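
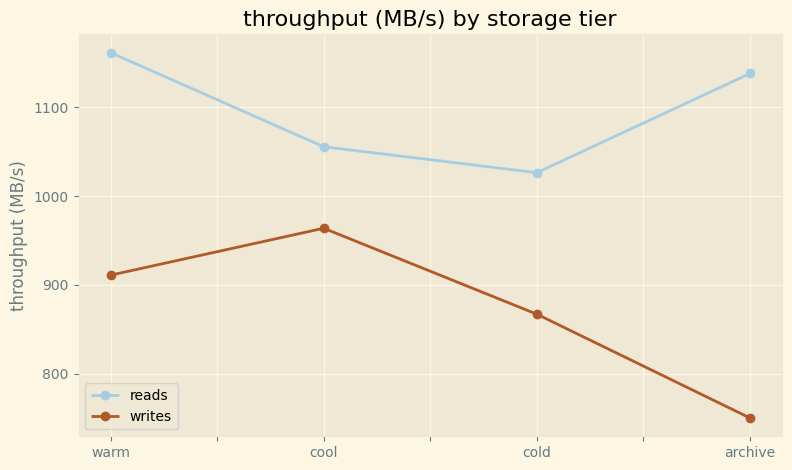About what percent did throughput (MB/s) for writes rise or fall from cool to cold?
≈ -10.5%

cool ≈ 950, cold ≈ 850; (850 − 950) / 950 ≈ -10.5%.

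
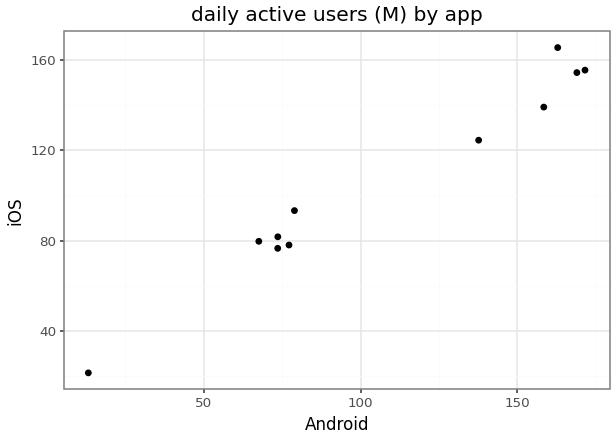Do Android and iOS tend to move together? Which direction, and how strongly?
positive, strong

Points are positively correlated; strong (|r| ≈ 1.0).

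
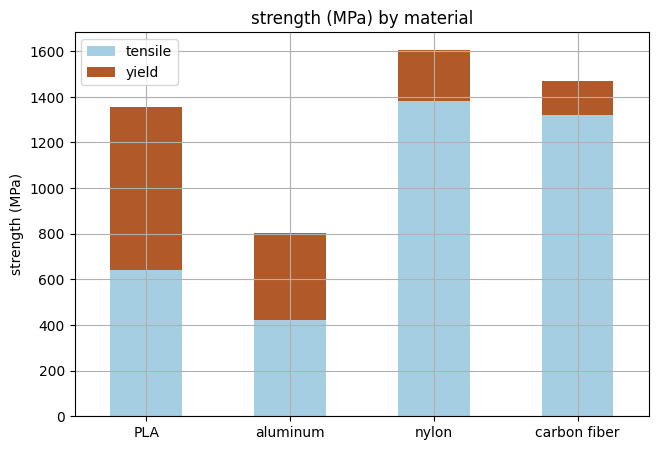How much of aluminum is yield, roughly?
yield top ≈ 800, bottom ≈ 400; segment ≈ 400.

≈ 400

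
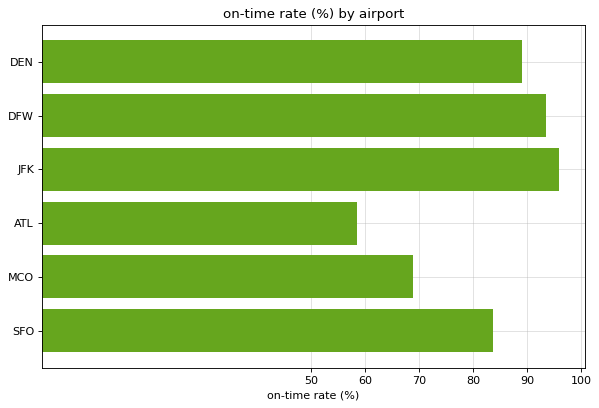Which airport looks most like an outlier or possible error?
ATL ≈ 60; the rest sit between ≈ 70 and ≈ 100.

ATL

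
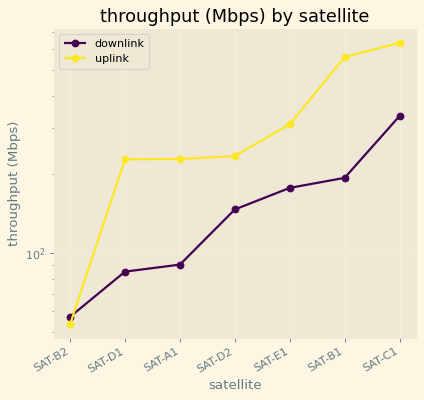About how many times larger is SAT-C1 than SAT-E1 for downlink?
SAT-C1 ≈ 350, SAT-E1 ≈ 200; 350/200 ≈ 1.75.

≈ 1.75×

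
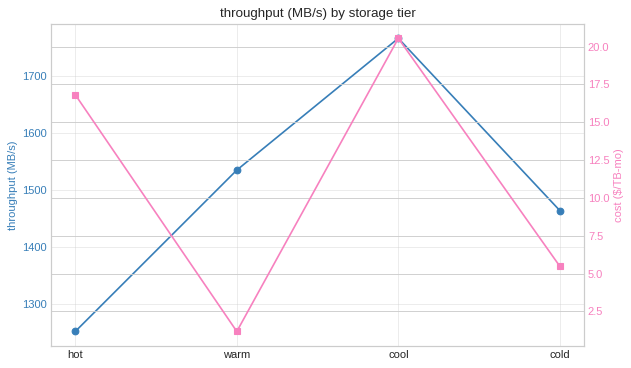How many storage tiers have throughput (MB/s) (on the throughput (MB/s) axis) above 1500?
2

Above 1500: warm, cool.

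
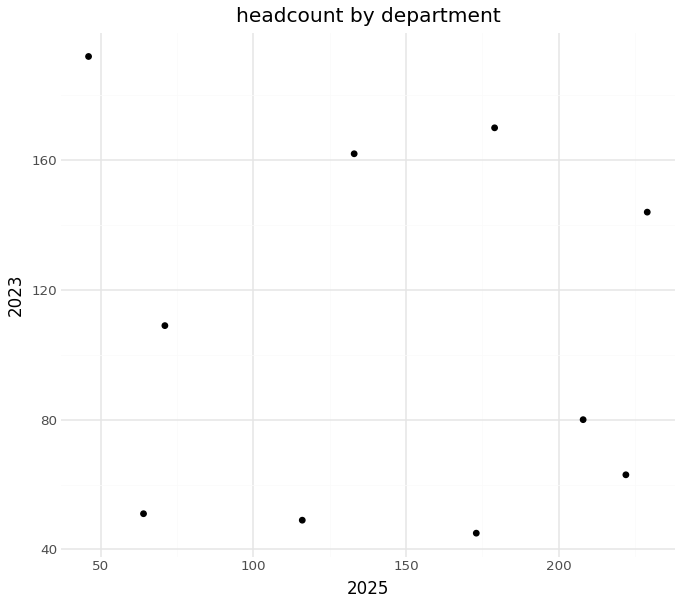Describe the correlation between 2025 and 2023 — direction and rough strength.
Points are roughly uncorrelated; weak (|r| ≈ 0.1).

no clear correlation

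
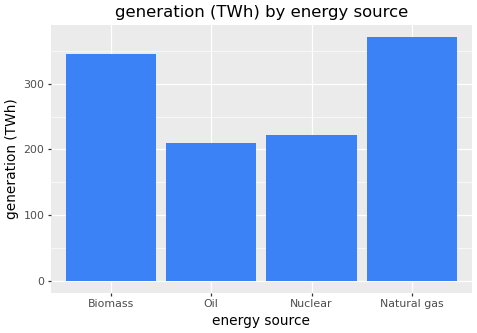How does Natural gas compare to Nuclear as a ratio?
Natural gas ≈ 350, Nuclear ≈ 200; 350/200 ≈ 1.75.

≈ 1.75×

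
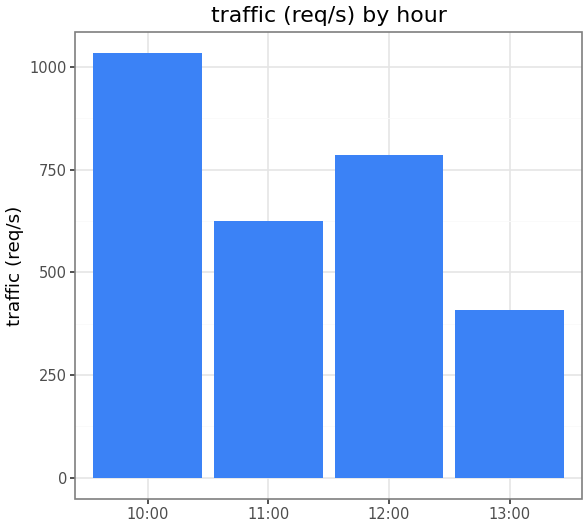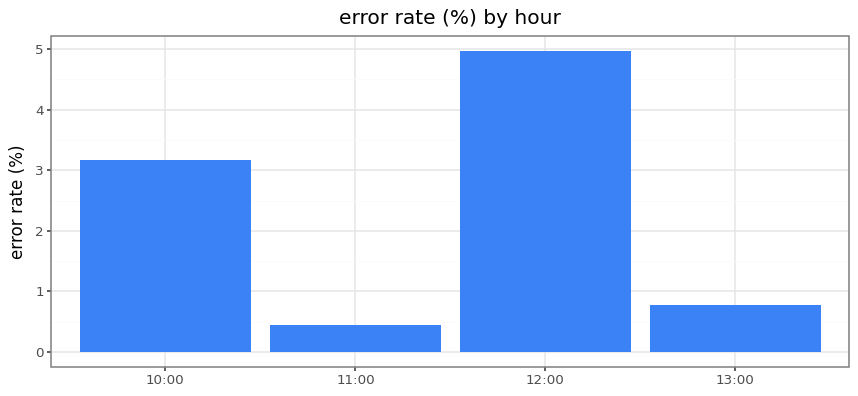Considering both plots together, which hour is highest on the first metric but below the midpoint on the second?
Chart 2 median error rate (%) ≈ 2; below-median hours: 11:00, 13:00. Among those, 11:00 has the highest traffic (req/s) (≈ 600).

11:00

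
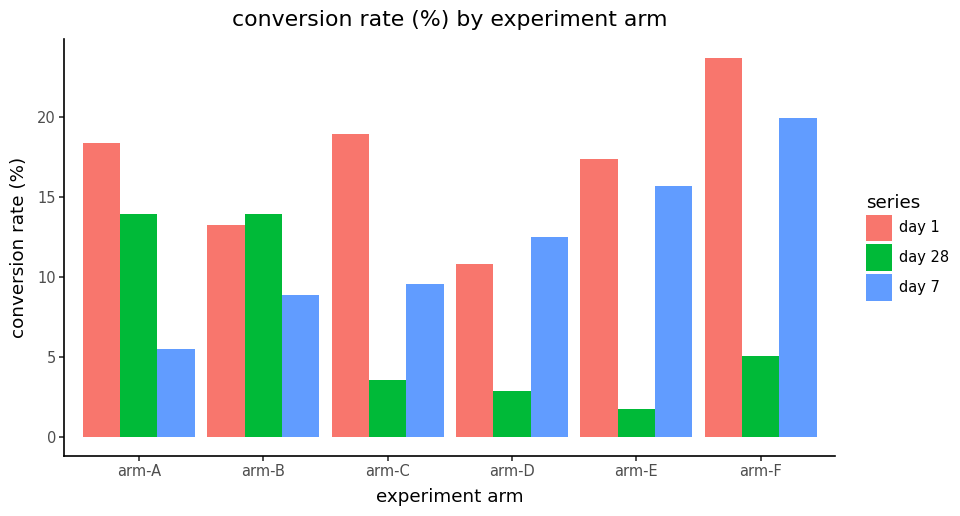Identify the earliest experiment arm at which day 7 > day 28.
arm-C

arm-B: day 7 ≈ 8 vs day 28 ≈ 14 (not yet); arm-C: day 7 ≈ 10 vs day 28 ≈ 4 (first crossover).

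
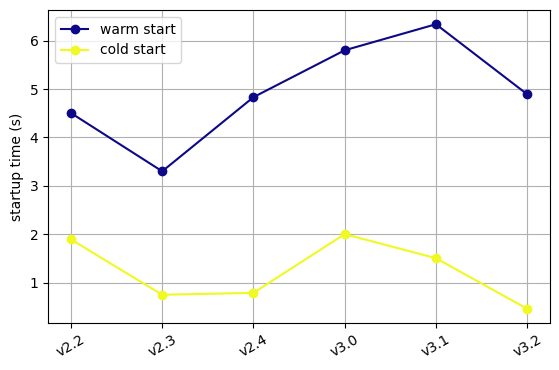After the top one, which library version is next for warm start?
v3.0

Top 3 for warm start: v3.1 ≈ 6.5, v3.0 ≈ 6.0, v3.2 ≈ 5.0.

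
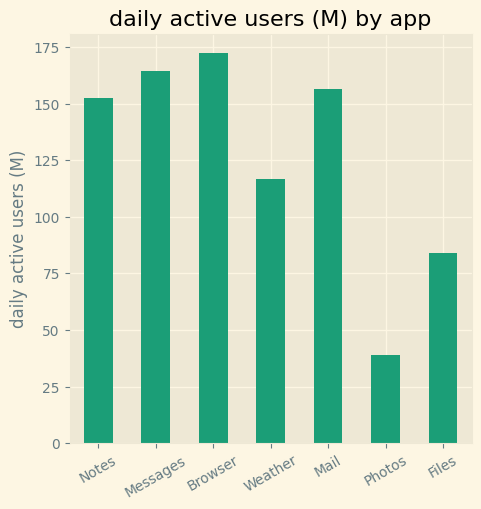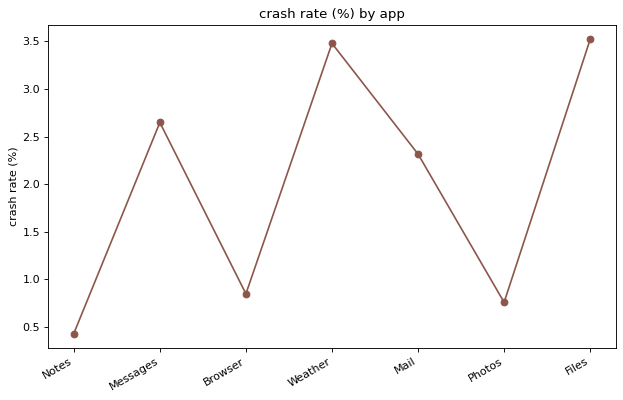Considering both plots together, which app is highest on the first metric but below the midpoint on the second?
Chart 2 median crash rate (%) ≈ 2.5; below-median apps: Notes, Browser, Photos. Among those, Browser has the highest daily active users (M) (≈ 180).

Browser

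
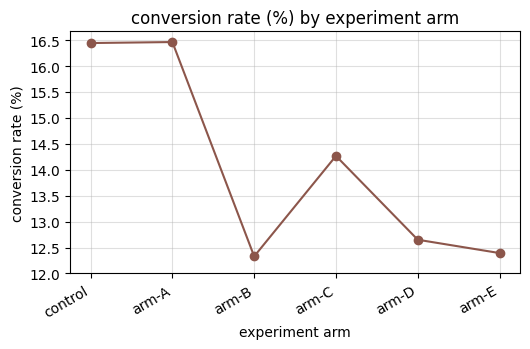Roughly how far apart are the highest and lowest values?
Max arm-A ≈ 16.5, min arm-B ≈ 12.5; range ≈ 4.0.

≈ 4.0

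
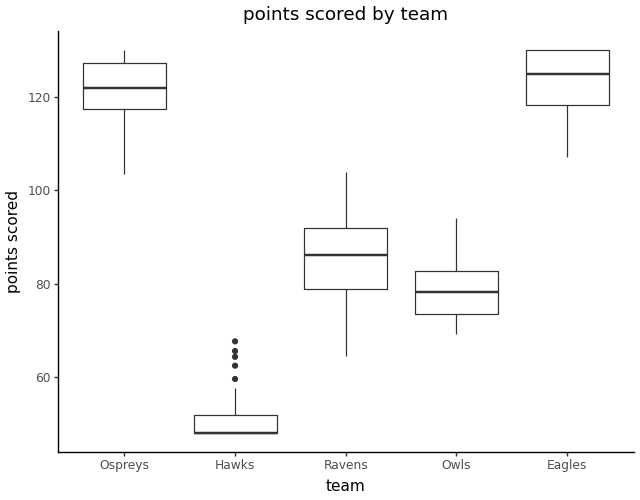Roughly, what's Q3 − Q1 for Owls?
Q3 ≈ 80, Q1 ≈ 70; IQR ≈ 10.

≈ 10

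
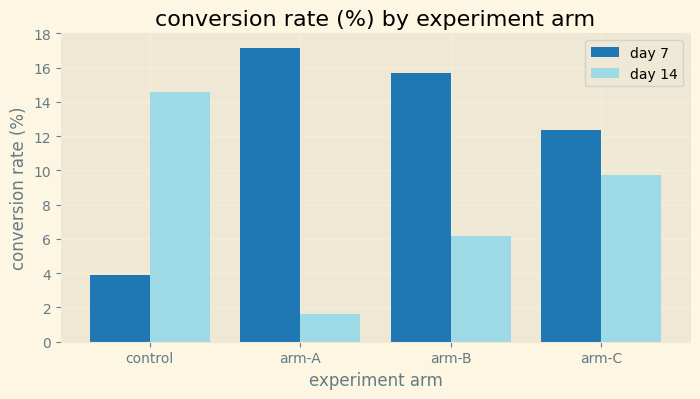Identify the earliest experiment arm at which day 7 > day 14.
control: day 7 ≈ 4 vs day 14 ≈ 14 (not yet); arm-A: day 7 ≈ 18 vs day 14 ≈ 2 (first crossover).

arm-A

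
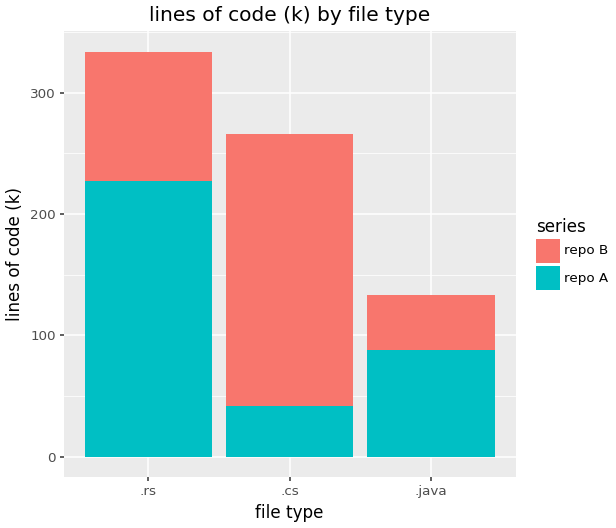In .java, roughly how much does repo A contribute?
≈ 100

repo A top ≈ 100, bottom ≈ 0; segment ≈ 100.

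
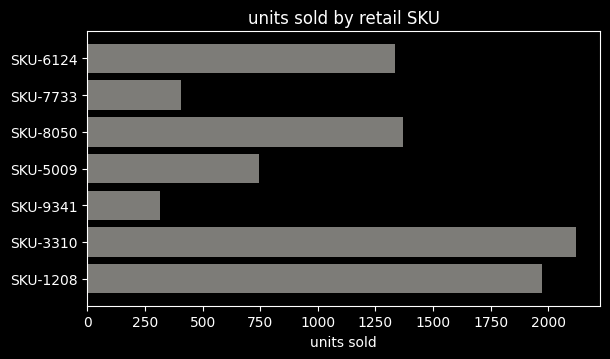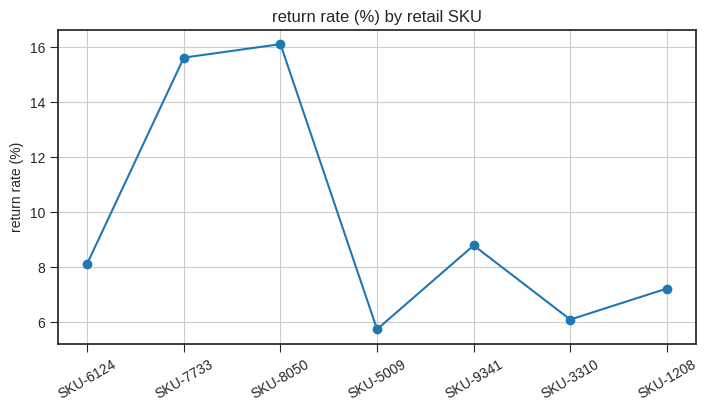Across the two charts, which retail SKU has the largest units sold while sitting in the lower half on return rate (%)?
Chart 2 median return rate (%) ≈ 8; below-median retail SKUs: SKU-5009, SKU-3310, SKU-1208. Among those, SKU-3310 has the highest units sold (≈ 2200).

SKU-3310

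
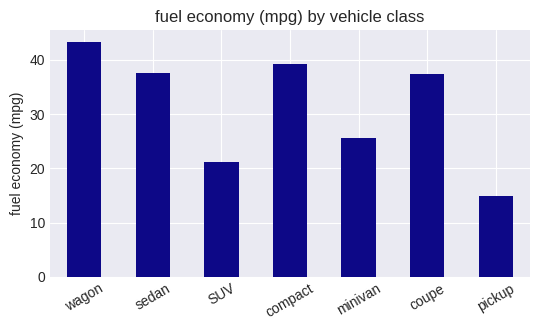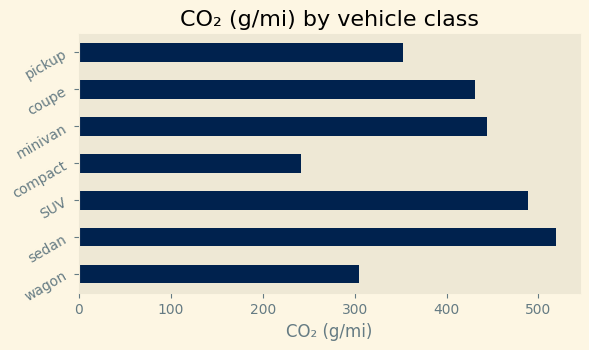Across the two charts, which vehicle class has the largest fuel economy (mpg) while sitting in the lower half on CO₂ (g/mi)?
Chart 2 median CO₂ (g/mi) ≈ 450; below-median vehicle classes: wagon, compact, pickup. Among those, wagon has the highest fuel economy (mpg) (≈ 45).

wagon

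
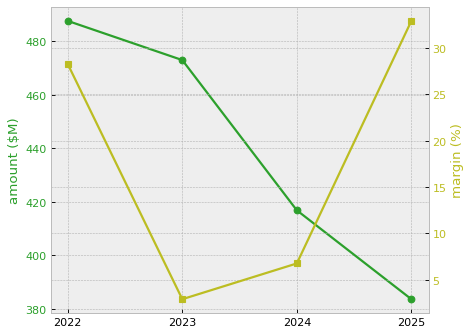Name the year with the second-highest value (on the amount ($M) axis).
Top 3 (on the amount ($M) axis): 2022 ≈ 490, 2023 ≈ 470, 2024 ≈ 420.

2023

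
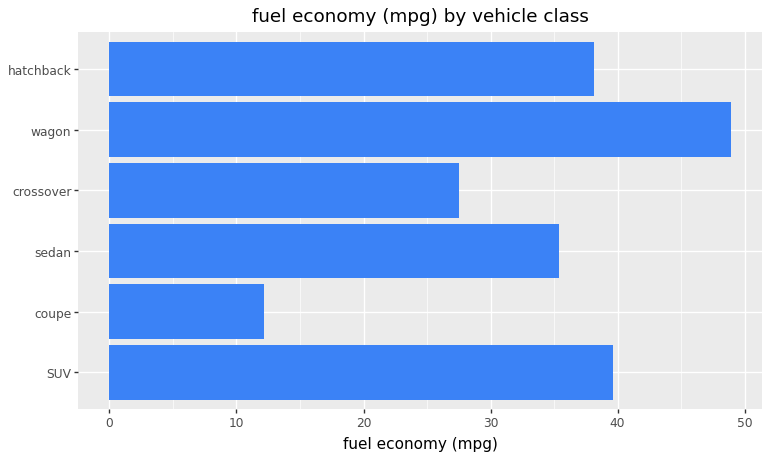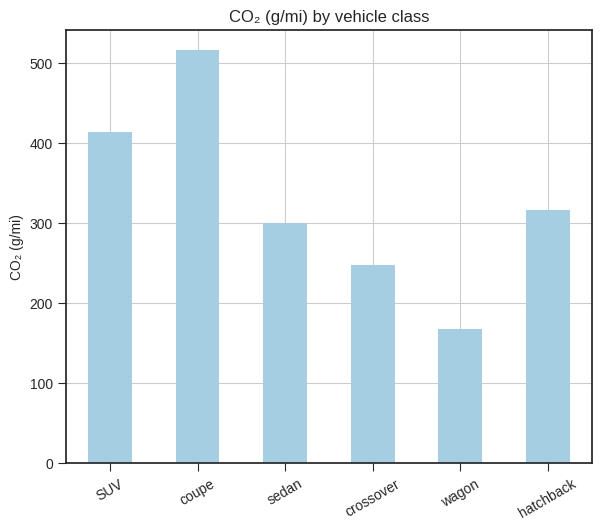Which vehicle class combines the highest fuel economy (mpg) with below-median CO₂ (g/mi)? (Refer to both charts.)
Chart 2 median CO₂ (g/mi) ≈ 300; below-median vehicle classes: sedan, crossover, wagon. Among those, wagon has the highest fuel economy (mpg) (≈ 50).

wagon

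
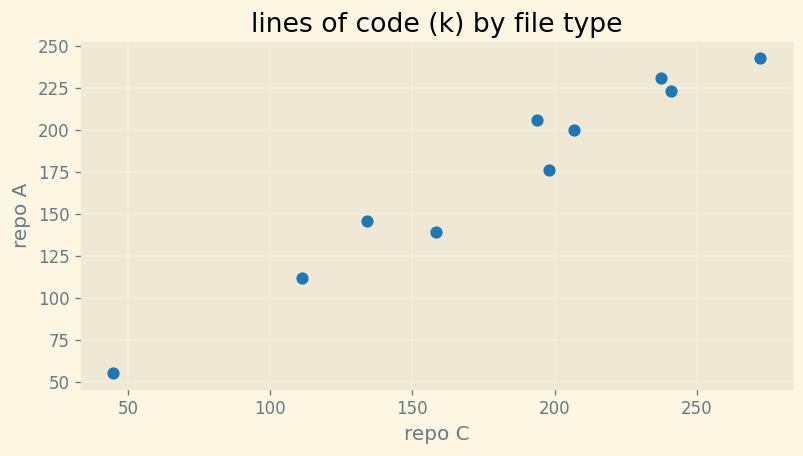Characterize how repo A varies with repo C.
positive, strong

Points are positively correlated; strong (|r| ≈ 1.0).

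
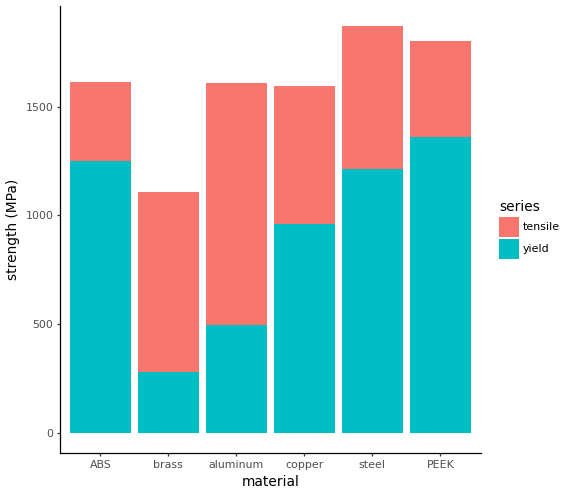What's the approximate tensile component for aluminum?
tensile top ≈ 1600, bottom ≈ 400; segment ≈ 1200.

≈ 1200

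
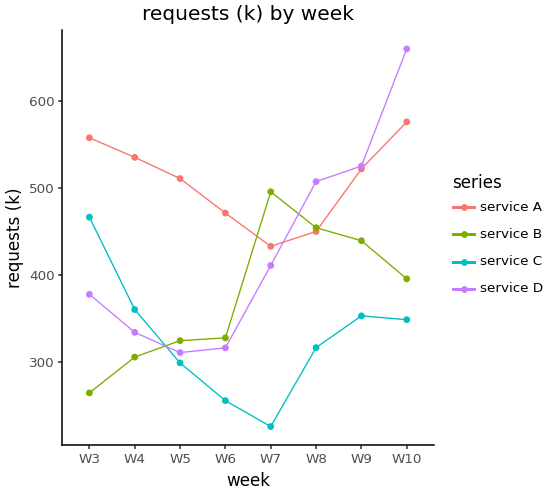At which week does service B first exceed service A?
W6: service B ≈ 350 vs service A ≈ 450 (not yet); W7: service B ≈ 500 vs service A ≈ 450 (first crossover).

W7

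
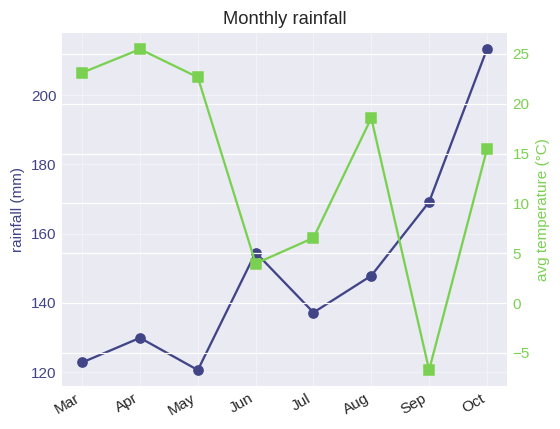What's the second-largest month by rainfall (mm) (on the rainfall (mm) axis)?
Top 3 (on the rainfall (mm) axis): Oct ≈ 210, Sep ≈ 170, Jun ≈ 150.

Sep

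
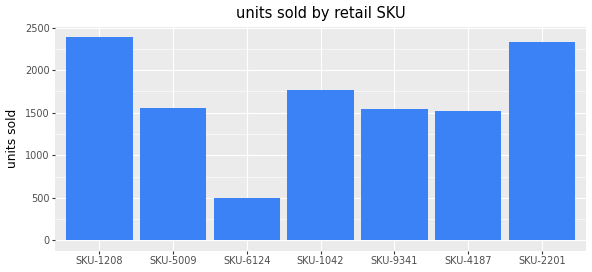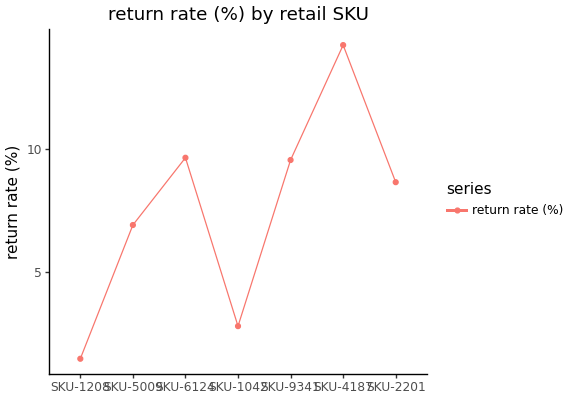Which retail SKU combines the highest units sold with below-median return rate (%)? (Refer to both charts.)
Chart 2 median return rate (%) ≈ 8; below-median retail SKUs: SKU-1208, SKU-5009, SKU-1042. Among those, SKU-1208 has the highest units sold (≈ 2500).

SKU-1208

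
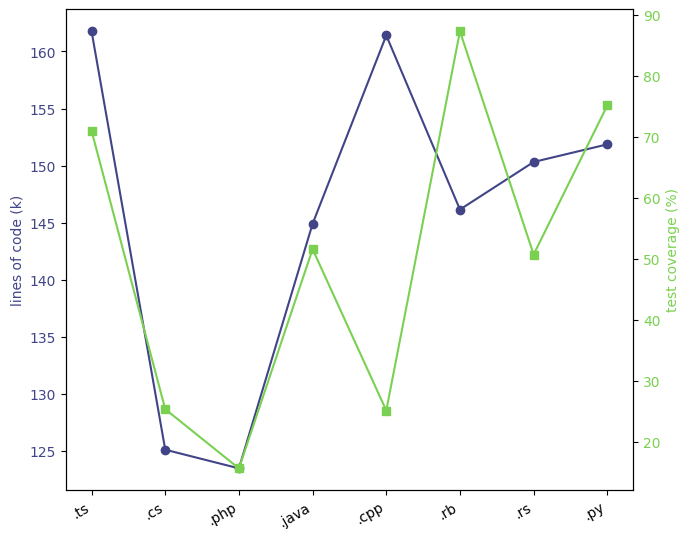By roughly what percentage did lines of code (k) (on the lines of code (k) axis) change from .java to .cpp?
.java ≈ 145, .cpp ≈ 160; (160 − 145) / 145 ≈ +10.3%.

≈ +10.3%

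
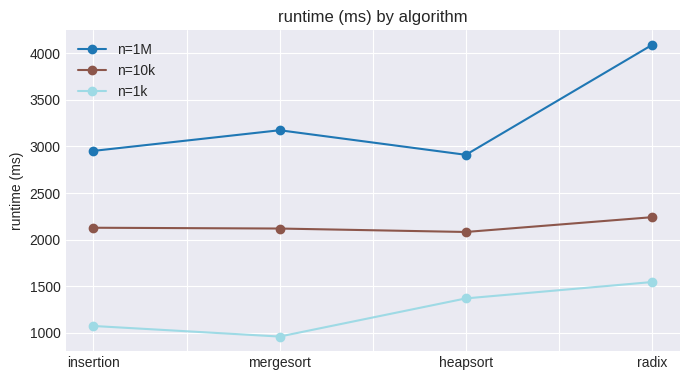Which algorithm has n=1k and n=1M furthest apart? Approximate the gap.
radix: n=1k ≈ 1500, n=1M ≈ 4000 → gap ≈ 2500. Next-largest (mergesort) is only ≈ 2000.

radix, ≈ 2500 ms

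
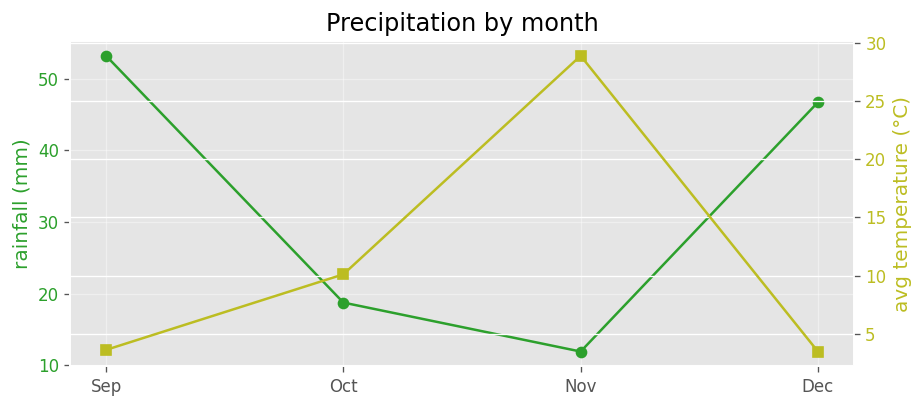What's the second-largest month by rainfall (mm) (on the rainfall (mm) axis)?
Top 3 (on the rainfall (mm) axis): Sep ≈ 55, Dec ≈ 45, Oct ≈ 20.

Dec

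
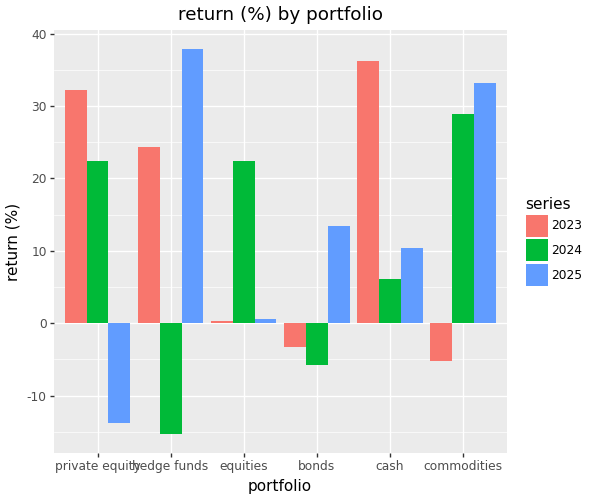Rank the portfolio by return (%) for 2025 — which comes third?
Top 4 for 2025: hedge funds ≈ 40, commodities ≈ 35, bonds ≈ 15, cash ≈ 10.

bonds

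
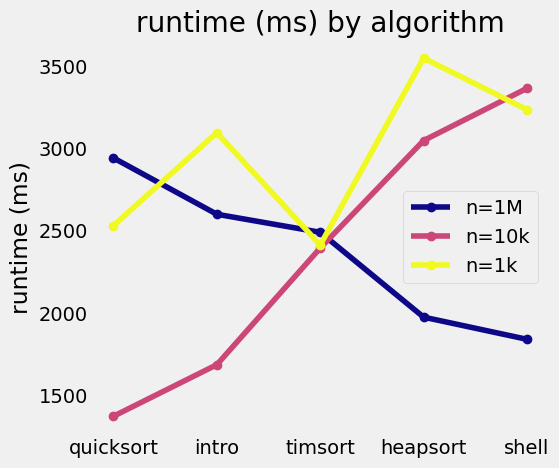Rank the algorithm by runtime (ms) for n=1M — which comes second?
Top 3 for n=1M: quicksort ≈ 3000, intro ≈ 2600, timsort ≈ 2400.

intro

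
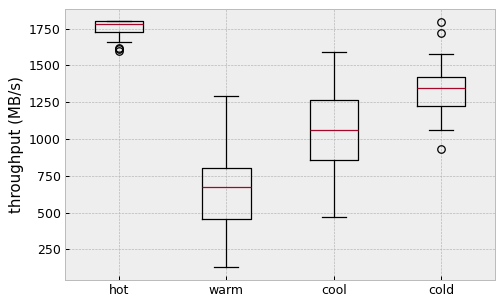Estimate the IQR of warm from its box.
Q3 ≈ 800, Q1 ≈ 500; IQR ≈ 300.

≈ 300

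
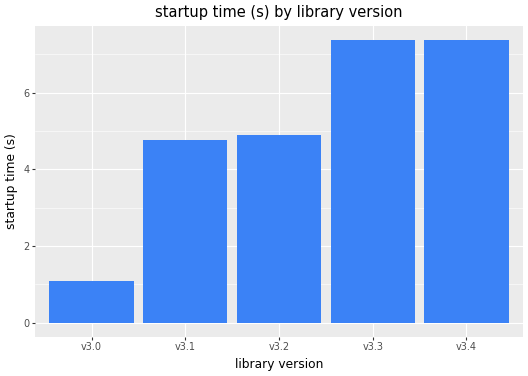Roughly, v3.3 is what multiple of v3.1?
≈ 1.4×

v3.3 ≈ 7, v3.1 ≈ 5; 7/5 ≈ 1.4.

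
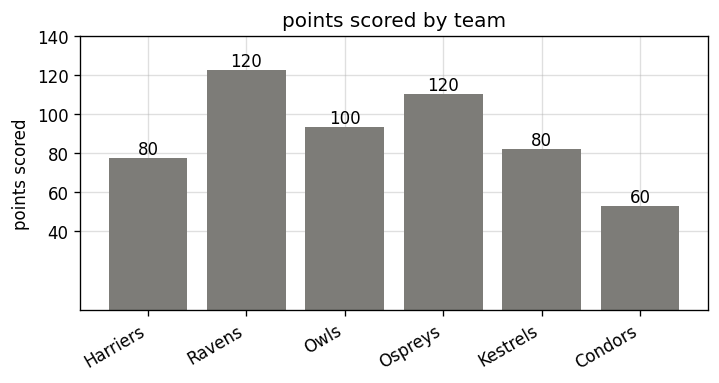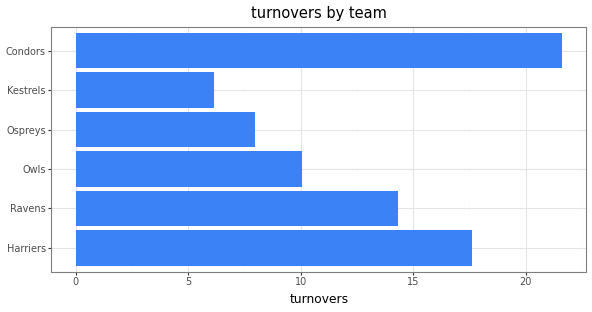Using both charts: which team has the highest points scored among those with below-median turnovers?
Chart 2 median turnovers ≈ 12; below-median teams: Owls, Ospreys, Kestrels. Among those, Ospreys has the highest points scored (≈ 120).

Ospreys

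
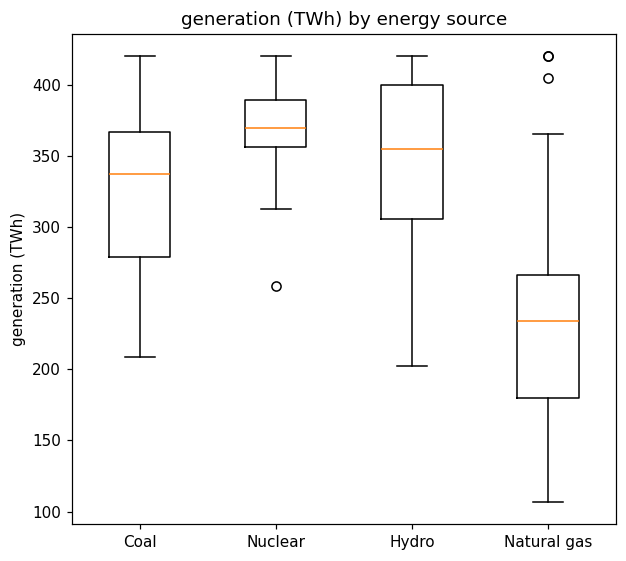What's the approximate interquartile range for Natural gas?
Q3 ≈ 270, Q1 ≈ 180; IQR ≈ 90.

≈ 90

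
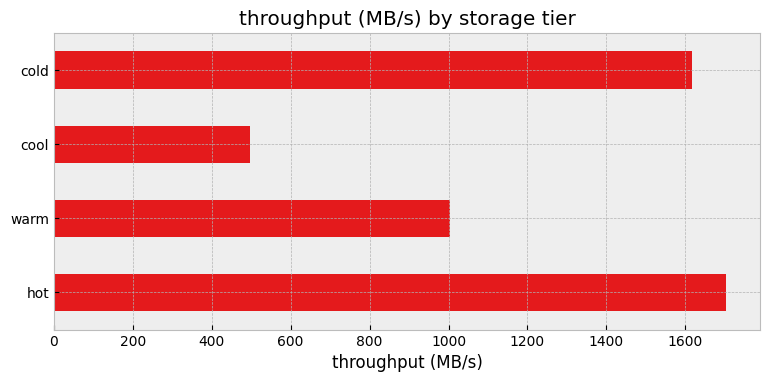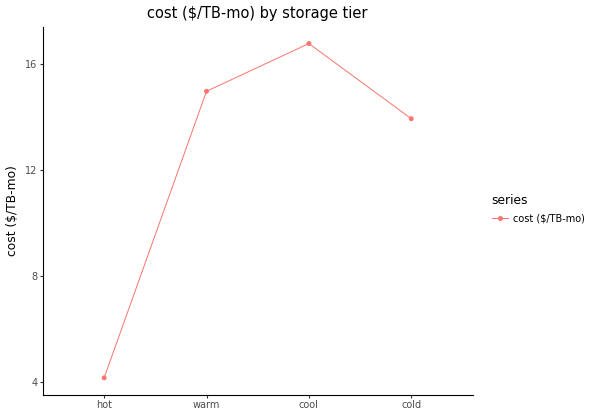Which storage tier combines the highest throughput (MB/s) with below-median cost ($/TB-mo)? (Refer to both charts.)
hot

Chart 2 median cost ($/TB-mo) ≈ 14; below-median storage tiers: hot, cold. Among those, hot has the highest throughput (MB/s) (≈ 1800).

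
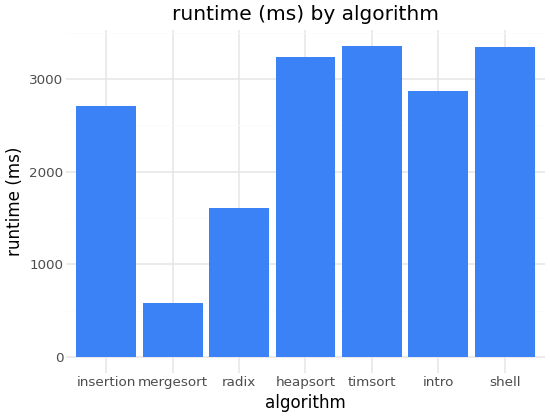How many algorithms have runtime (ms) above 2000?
Above 2000: insertion, heapsort, timsort, intro, shell.

5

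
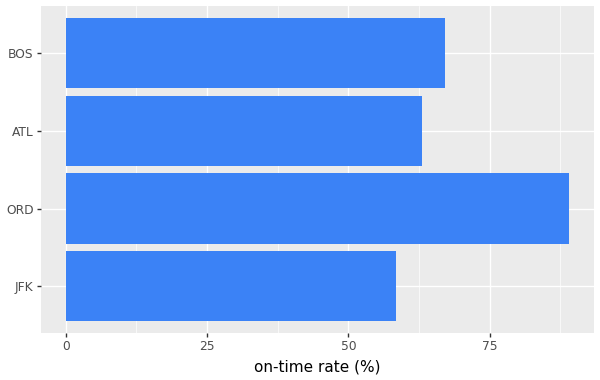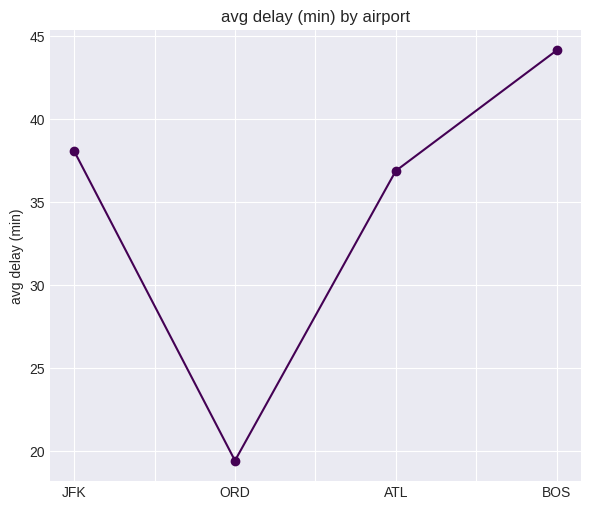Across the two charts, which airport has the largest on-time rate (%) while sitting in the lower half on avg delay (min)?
ORD

Chart 2 median avg delay (min) ≈ 35; below-median airports: ORD, ATL. Among those, ORD has the highest on-time rate (%) (≈ 90).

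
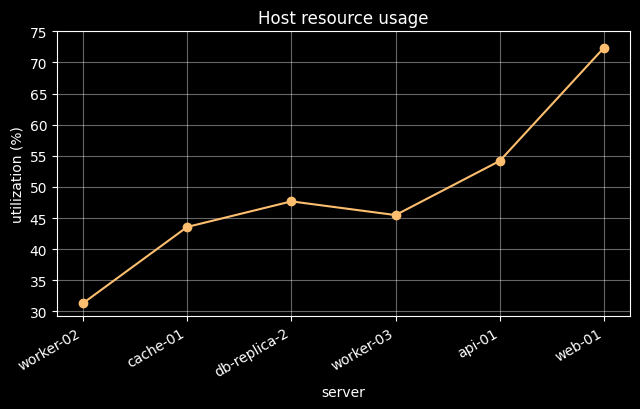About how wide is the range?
Max web-01 ≈ 70, min worker-02 ≈ 30; range ≈ 40.

≈ 40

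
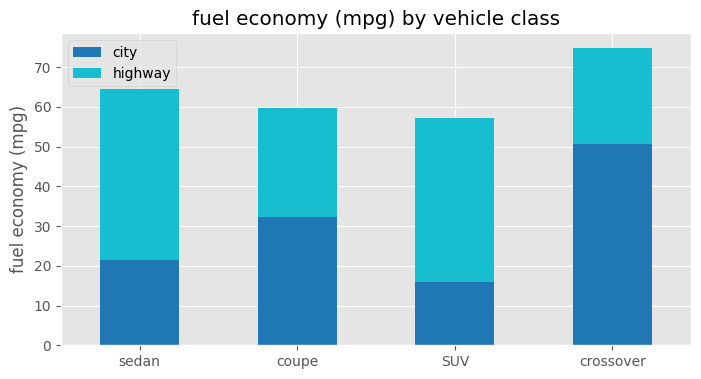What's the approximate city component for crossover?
city top ≈ 50, bottom ≈ 0; segment ≈ 50.

≈ 50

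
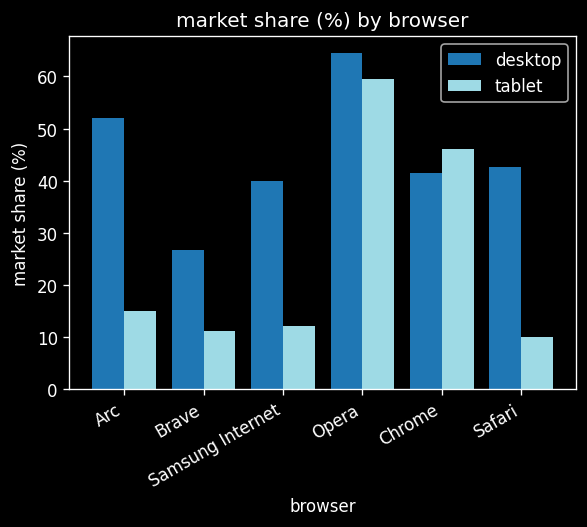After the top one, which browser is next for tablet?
Chrome

Top 3 for tablet: Opera ≈ 60, Chrome ≈ 50, Arc ≈ 10.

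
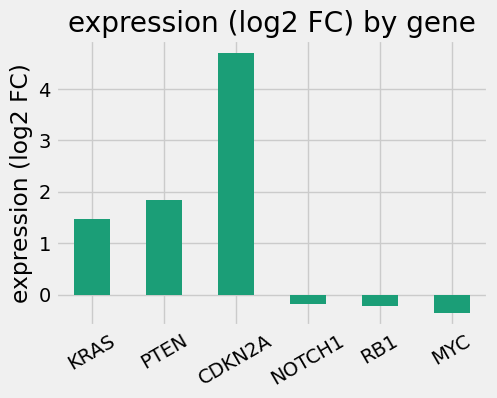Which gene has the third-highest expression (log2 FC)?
Top 4: CDKN2A ≈ 4.5, PTEN ≈ 2.0, KRAS ≈ 1.5, NOTCH1 ≈ 0.0.

KRAS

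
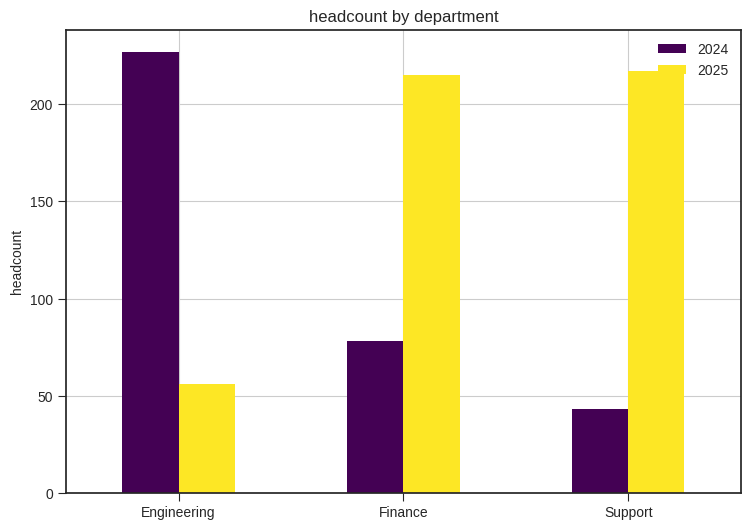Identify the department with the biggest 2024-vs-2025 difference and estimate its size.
Support: 2024 ≈ 40, 2025 ≈ 220 → gap ≈ 180. Next-largest (Engineering) is only ≈ 160.

Support, ≈ 180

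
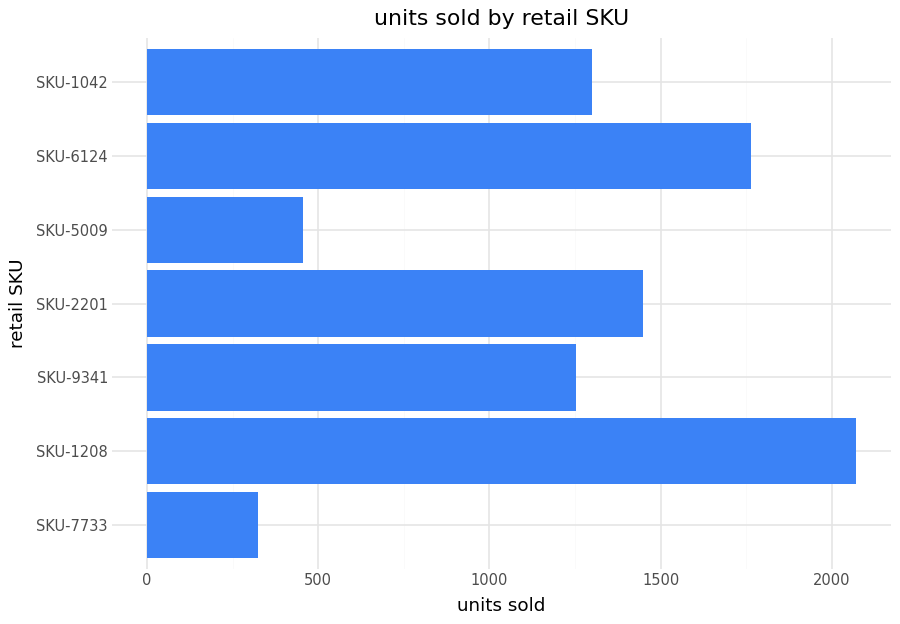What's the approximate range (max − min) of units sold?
Max SKU-1208 ≈ 2000, min SKU-7733 ≈ 400; range ≈ 1600.

≈ 1600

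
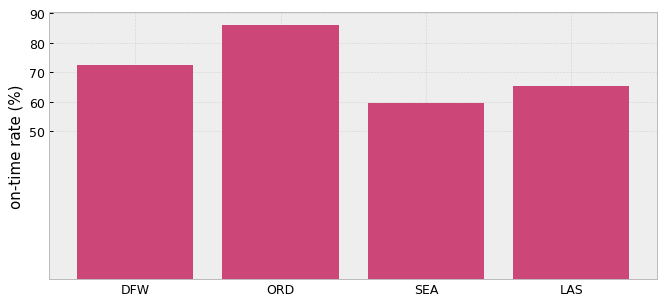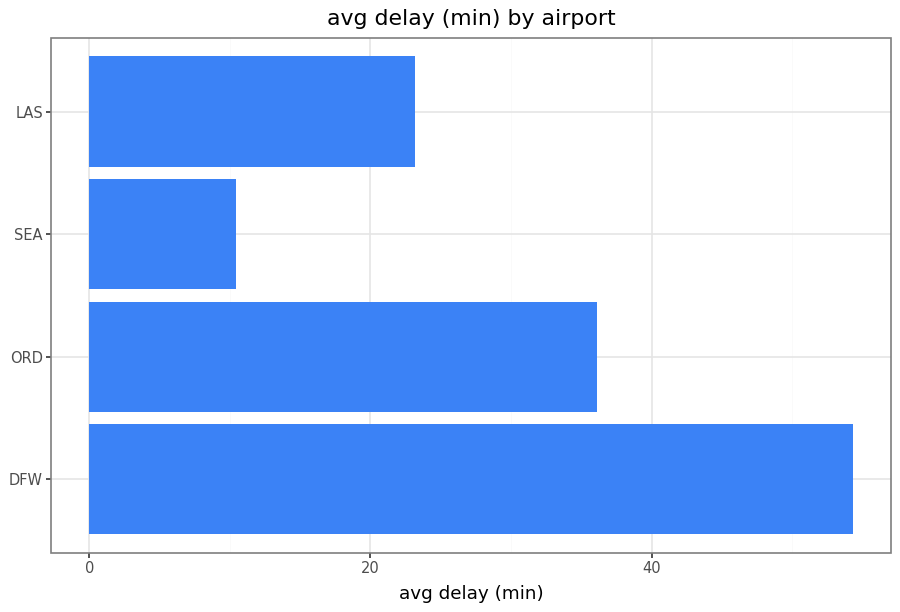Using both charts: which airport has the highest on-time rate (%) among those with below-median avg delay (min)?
Chart 2 median avg delay (min) ≈ 30; below-median airports: SEA, LAS. Among those, LAS has the highest on-time rate (%) (≈ 70).

LAS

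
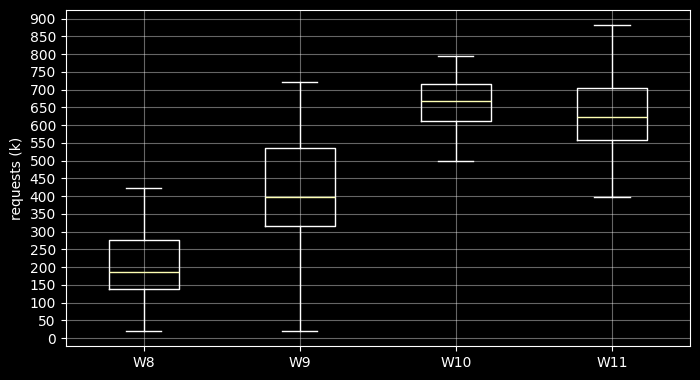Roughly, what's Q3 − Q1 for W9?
≈ 250

Q3 ≈ 550, Q1 ≈ 300; IQR ≈ 250.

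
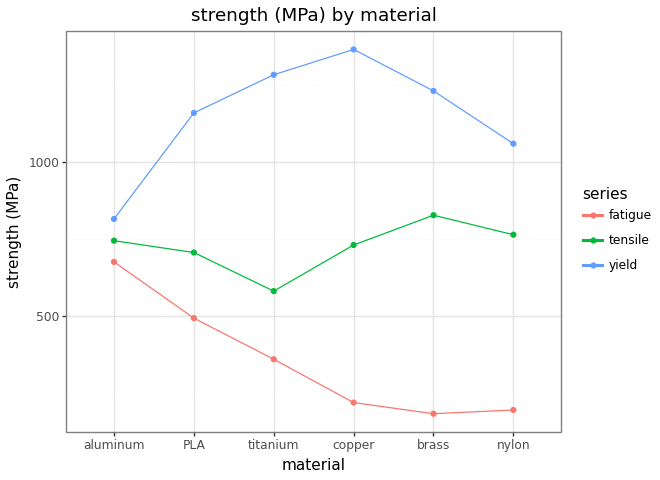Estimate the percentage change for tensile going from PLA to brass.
≈ +14.3%

PLA ≈ 700, brass ≈ 800; (800 − 700) / 700 ≈ +14.3%.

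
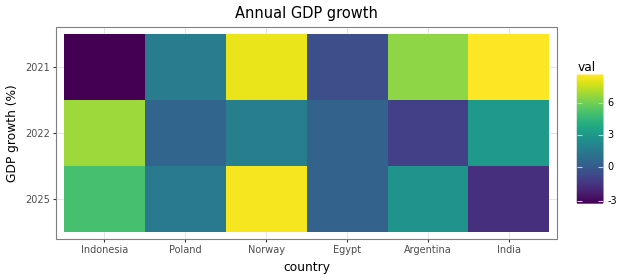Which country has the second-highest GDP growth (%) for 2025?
Top 3 for 2025: Norway ≈ 8, Indonesia ≈ 5, Argentina ≈ 3.

Indonesia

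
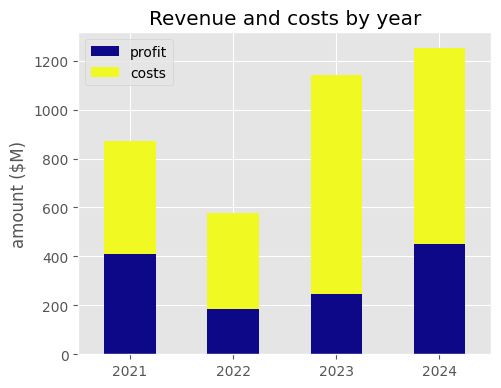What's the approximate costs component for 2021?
≈ 400

costs top ≈ 800, bottom ≈ 400; segment ≈ 400.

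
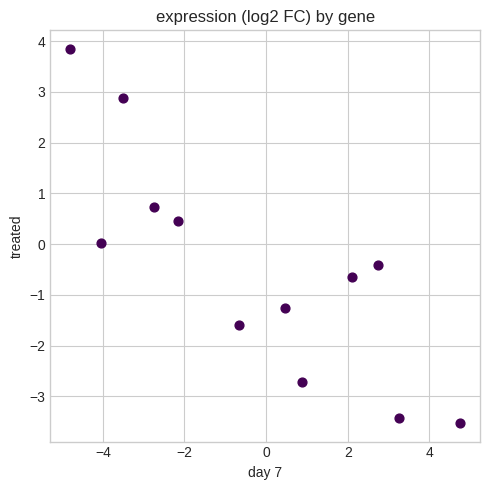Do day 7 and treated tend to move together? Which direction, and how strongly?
Points are negatively correlated; strong (|r| ≈ 0.8).

negative, strong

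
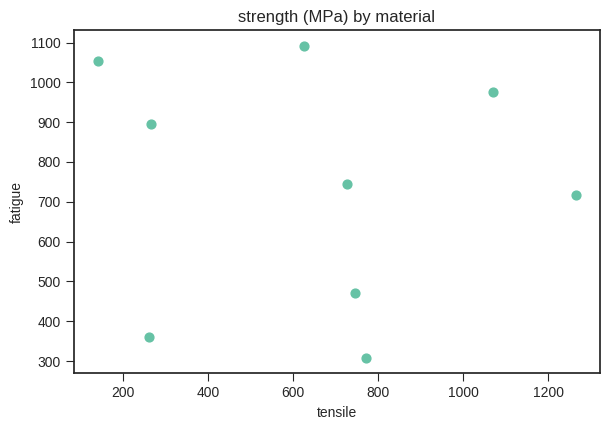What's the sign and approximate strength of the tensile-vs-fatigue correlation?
Points are roughly uncorrelated; weak (|r| ≈ 0.1).

no clear correlation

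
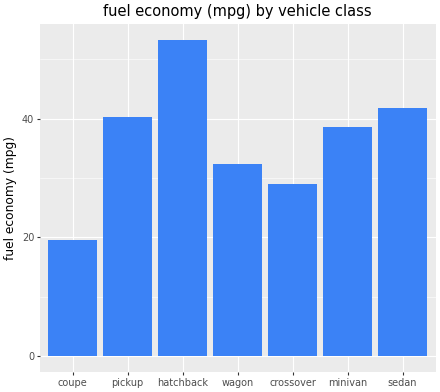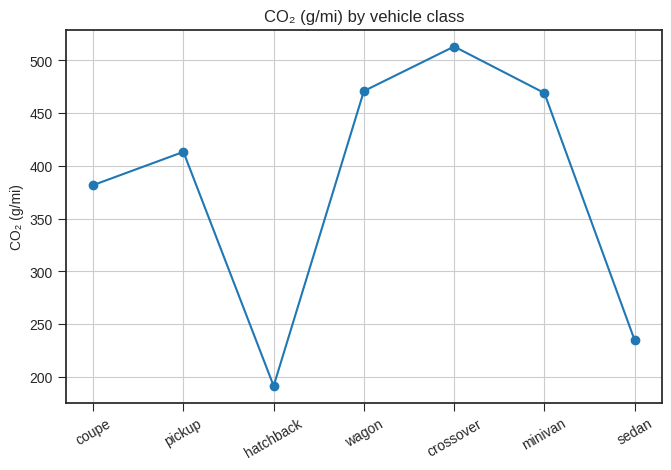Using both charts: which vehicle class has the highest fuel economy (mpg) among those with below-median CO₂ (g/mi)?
hatchback

Chart 2 median CO₂ (g/mi) ≈ 400; below-median vehicle classes: coupe, hatchback, sedan. Among those, hatchback has the highest fuel economy (mpg) (≈ 55).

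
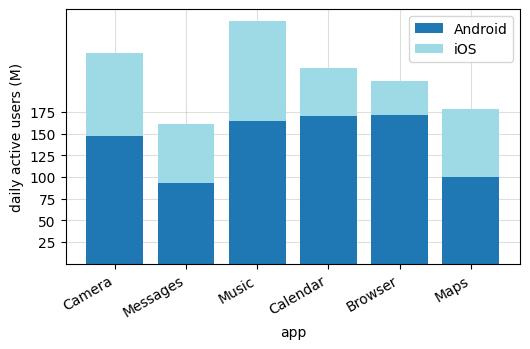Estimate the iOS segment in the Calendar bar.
≈ 50

iOS top ≈ 225, bottom ≈ 175; segment ≈ 50.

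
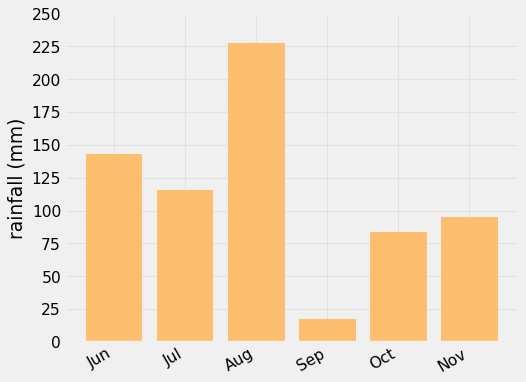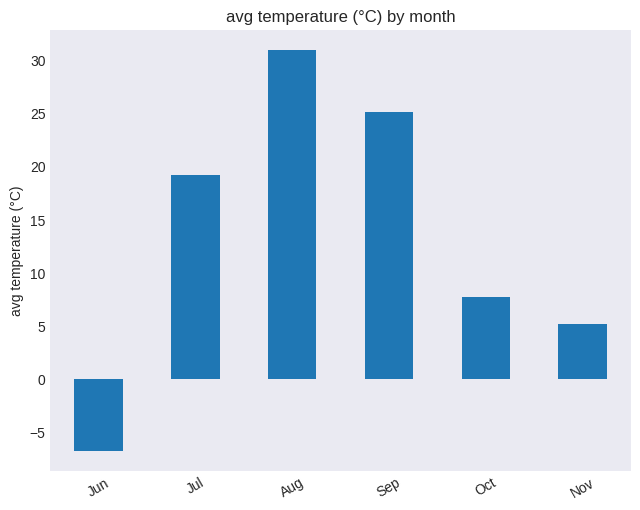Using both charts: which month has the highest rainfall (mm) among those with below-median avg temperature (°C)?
Chart 2 median avg temperature (°C) ≈ 15; below-median months: Jun, Oct, Nov. Among those, Jun has the highest rainfall (mm) (≈ 150).

Jun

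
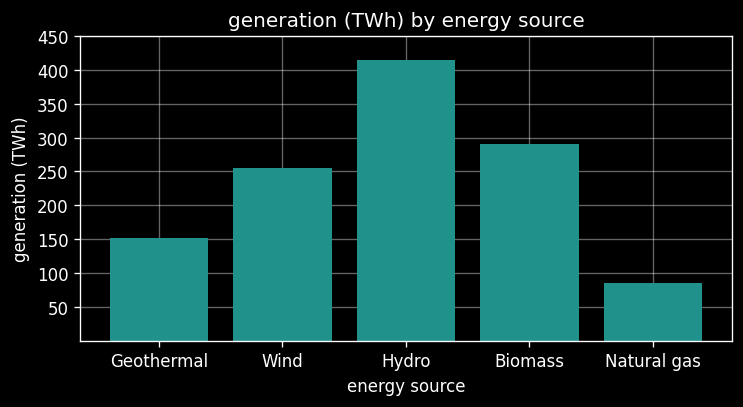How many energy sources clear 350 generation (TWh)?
1

Above 350: Hydro.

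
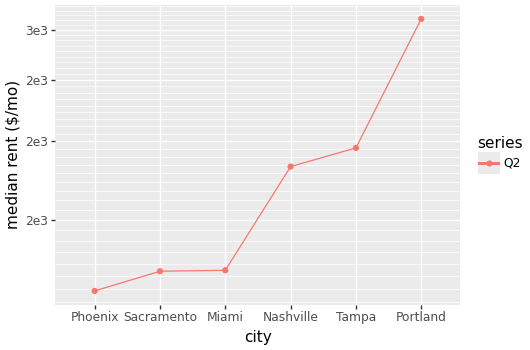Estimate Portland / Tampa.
≈ 1.6×

Portland ≈ 3200, Tampa ≈ 2000; 3200/2000 ≈ 1.6.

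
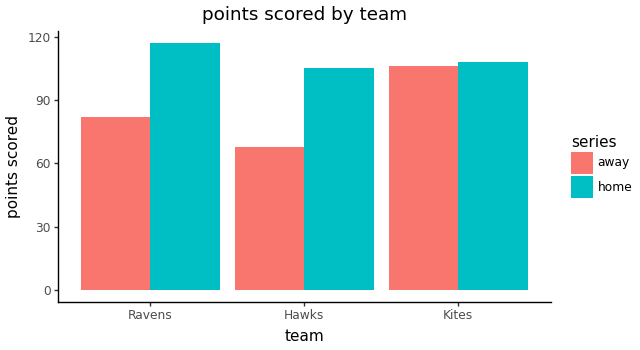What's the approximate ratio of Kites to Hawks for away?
Kites ≈ 110, Hawks ≈ 70; 110/70 ≈ 1.57.

≈ 1.57×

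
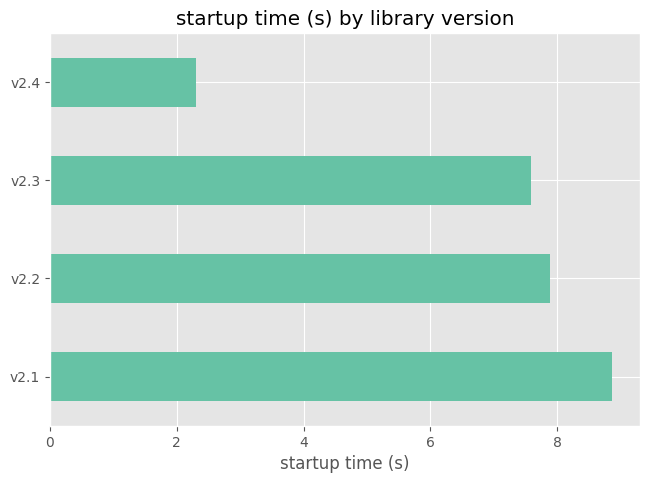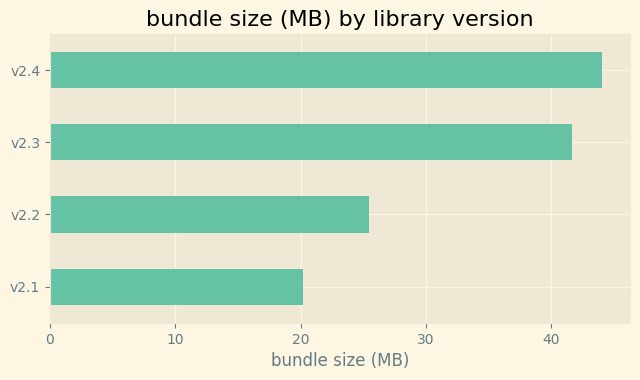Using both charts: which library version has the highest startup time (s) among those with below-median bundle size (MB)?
Chart 2 median bundle size (MB) ≈ 35; below-median library versions: v2.1, v2.2. Among those, v2.1 has the highest startup time (s) (≈ 9).

v2.1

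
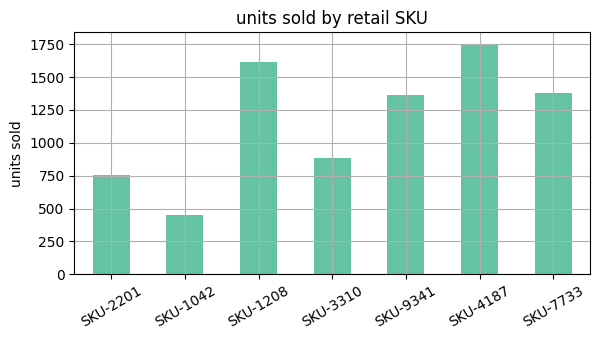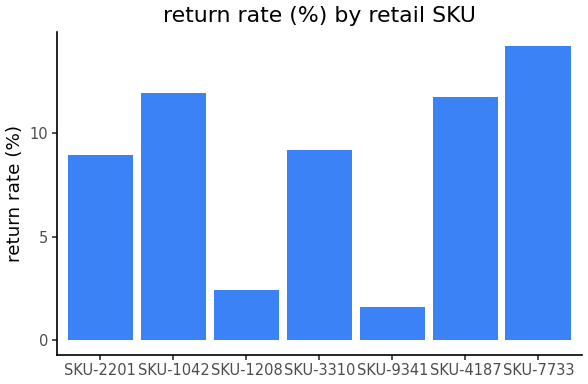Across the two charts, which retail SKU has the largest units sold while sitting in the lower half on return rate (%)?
SKU-1208

Chart 2 median return rate (%) ≈ 10; below-median retail SKUs: SKU-2201, SKU-1208, SKU-9341. Among those, SKU-1208 has the highest units sold (≈ 1600).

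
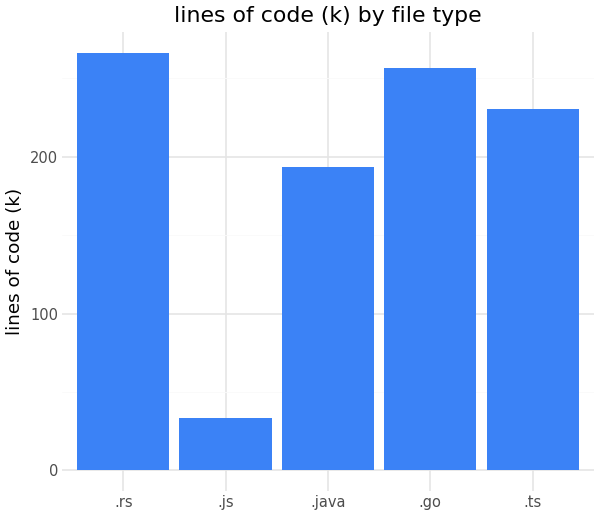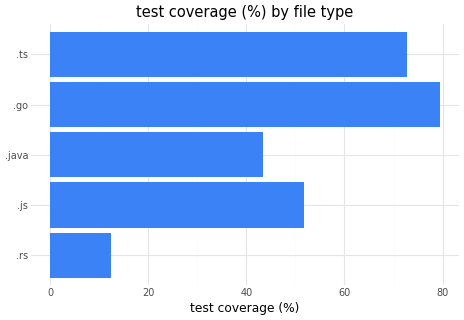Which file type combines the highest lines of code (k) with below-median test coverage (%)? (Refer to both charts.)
Chart 2 median test coverage (%) ≈ 50; below-median file types: .rs, .java. Among those, .rs has the highest lines of code (k) (≈ 275).

.rs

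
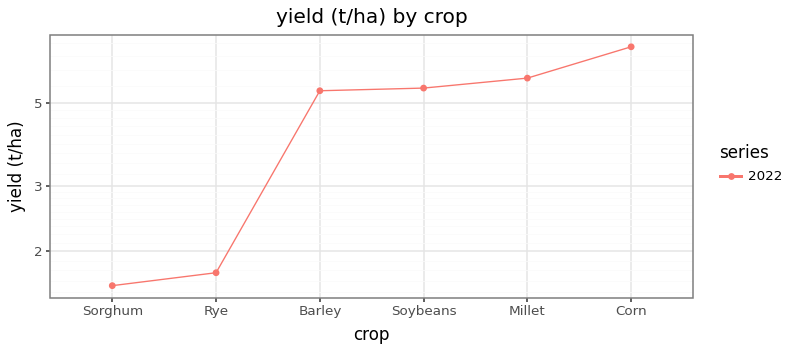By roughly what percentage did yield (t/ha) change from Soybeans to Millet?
Soybeans ≈ 5.5, Millet ≈ 6.0; (6.0 − 5.5) / 5.5 ≈ +9.1%.

≈ +9.1%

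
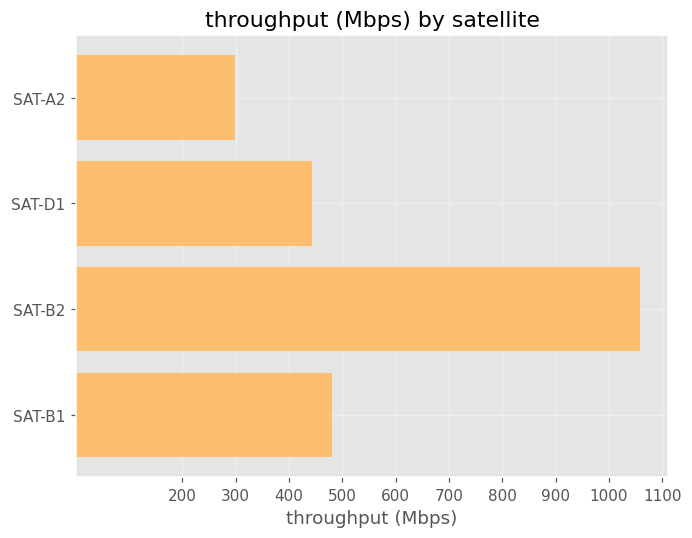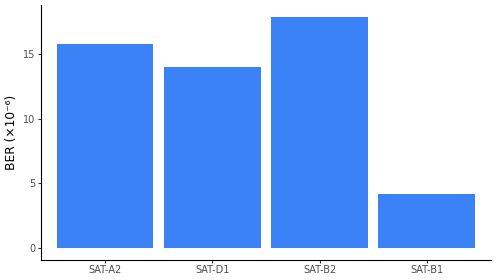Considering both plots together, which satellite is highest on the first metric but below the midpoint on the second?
Chart 2 median BER (×10⁻⁶) ≈ 14; below-median satellites: SAT-D1, SAT-B1. Among those, SAT-B1 has the highest throughput (Mbps) (≈ 500).

SAT-B1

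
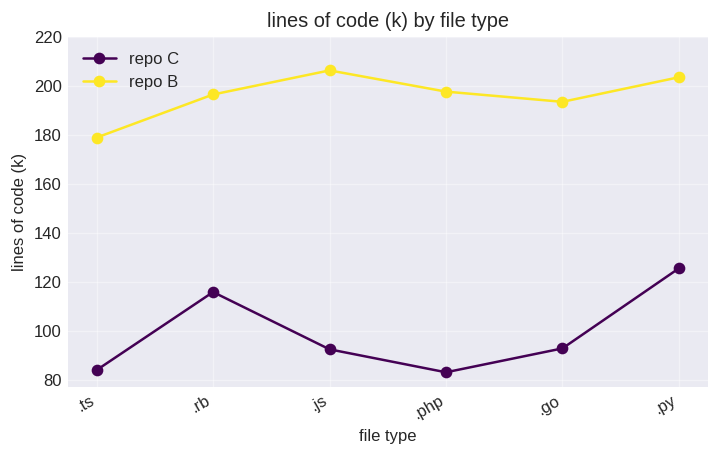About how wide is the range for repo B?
Max .js ≈ 200, min .ts ≈ 180; range ≈ 20.

≈ 20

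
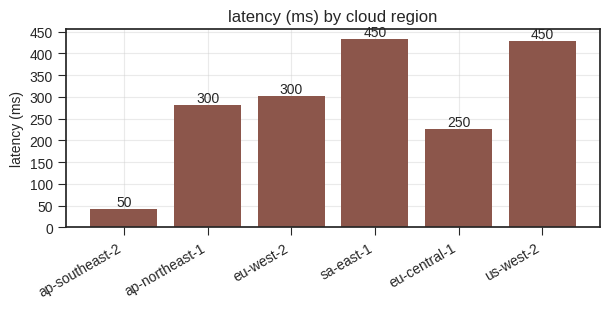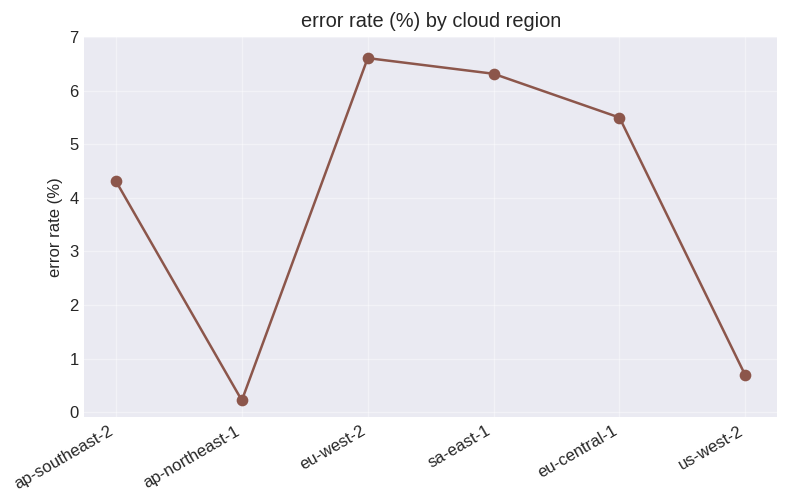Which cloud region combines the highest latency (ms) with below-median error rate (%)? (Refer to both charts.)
us-west-2

Chart 2 median error rate (%) ≈ 5; below-median cloud regions: ap-southeast-2, ap-northeast-1, us-west-2. Among those, us-west-2 has the highest latency (ms) (≈ 450).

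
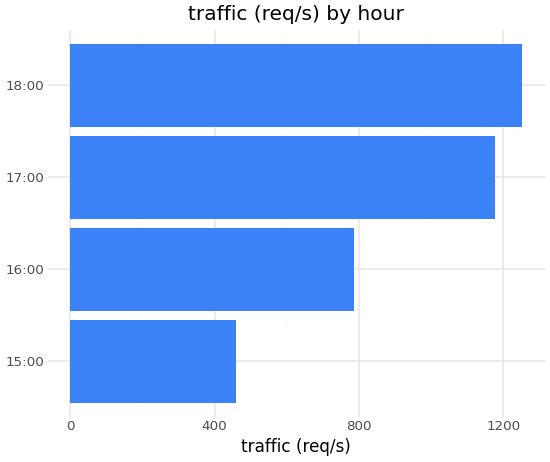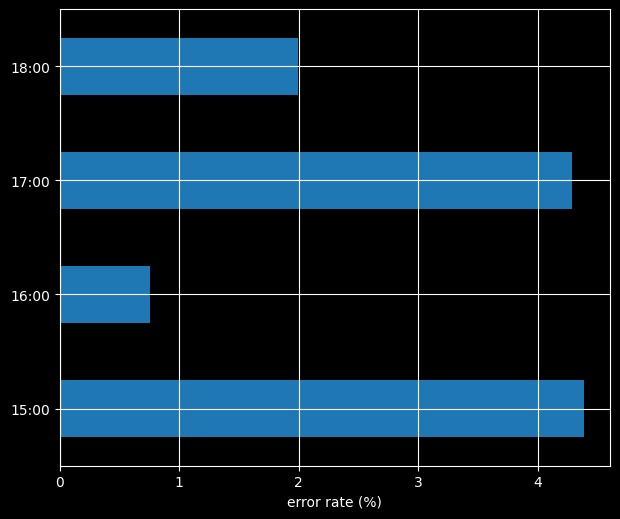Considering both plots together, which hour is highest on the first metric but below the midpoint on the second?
Chart 2 median error rate (%) ≈ 3; below-median hours: 16:00, 18:00. Among those, 18:00 has the highest traffic (req/s) (≈ 1200).

18:00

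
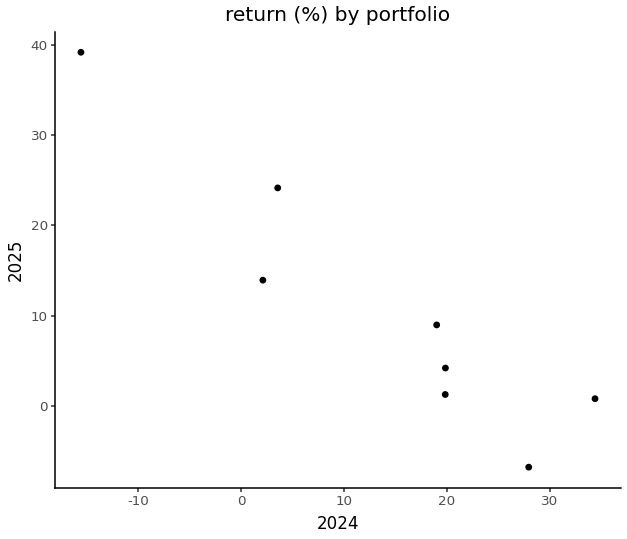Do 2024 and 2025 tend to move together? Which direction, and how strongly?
negative, strong

Points are negatively correlated; strong (|r| ≈ 0.9).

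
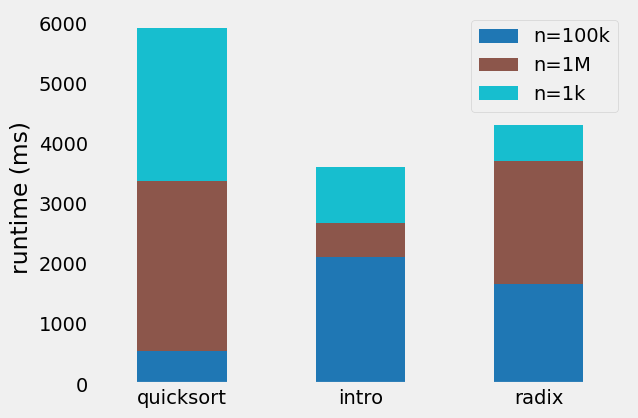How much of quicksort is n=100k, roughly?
n=100k top ≈ 500, bottom ≈ 0; segment ≈ 500.

≈ 500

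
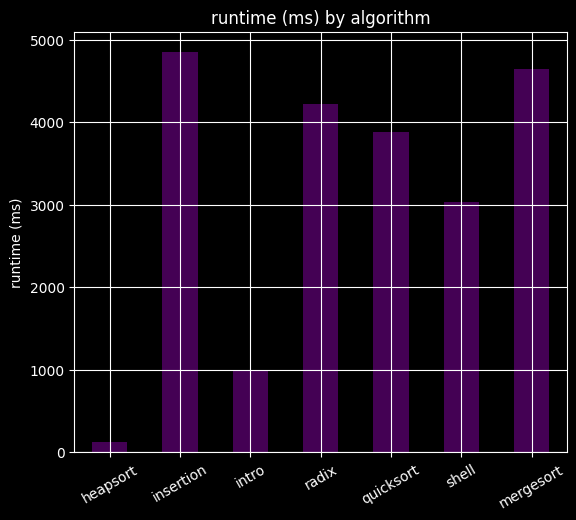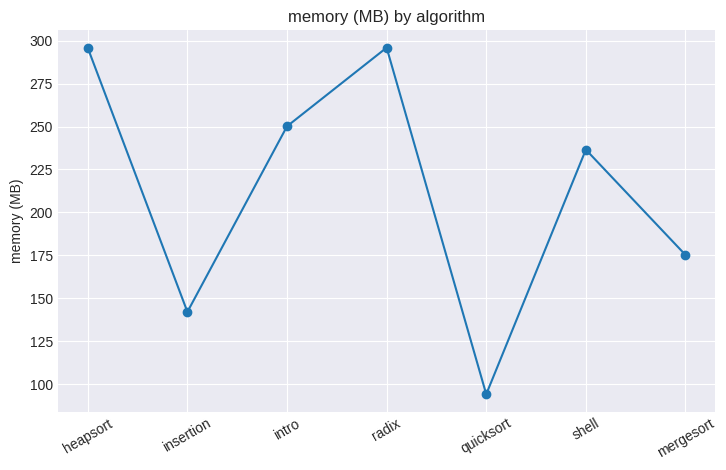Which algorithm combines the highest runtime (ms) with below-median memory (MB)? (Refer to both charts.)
Chart 2 median memory (MB) ≈ 250; below-median algorithms: insertion, quicksort, mergesort. Among those, insertion has the highest runtime (ms) (≈ 5000).

insertion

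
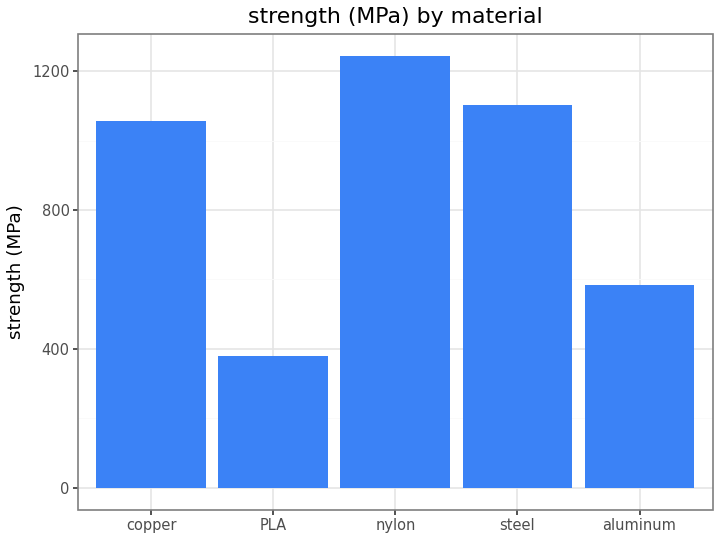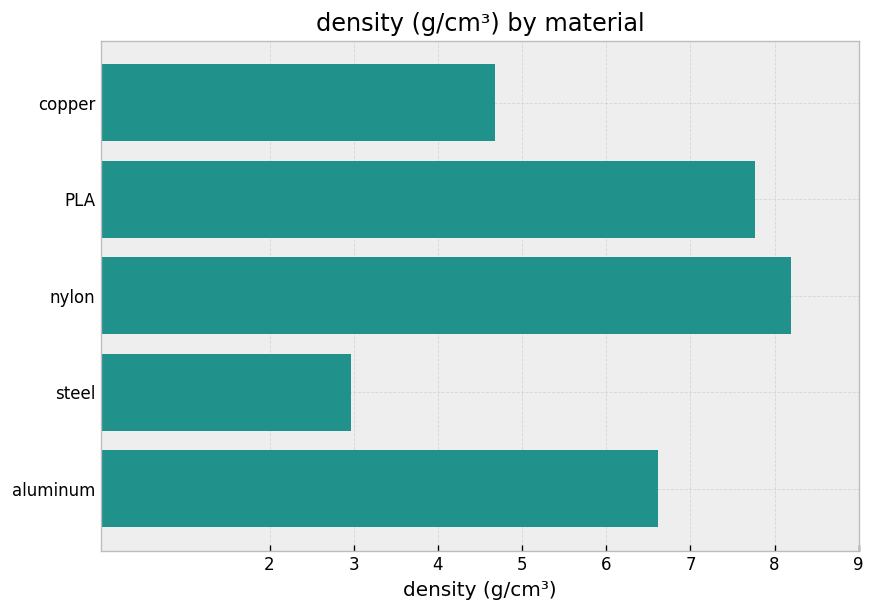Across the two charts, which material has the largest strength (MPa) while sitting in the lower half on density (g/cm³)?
Chart 2 median density (g/cm³) ≈ 7; below-median materials: copper, steel. Among those, steel has the highest strength (MPa) (≈ 1200).

steel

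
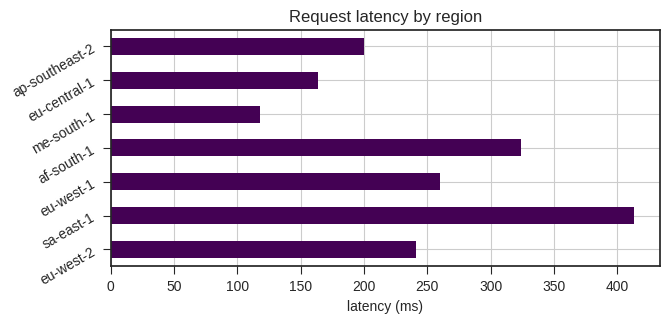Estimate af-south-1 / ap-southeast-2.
af-south-1 ≈ 300, ap-southeast-2 ≈ 200; 300/200 ≈ 1.5.

≈ 1.5×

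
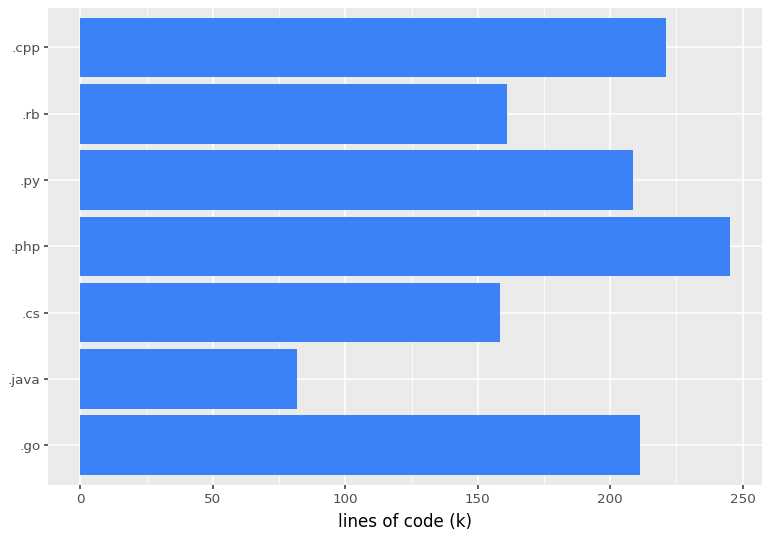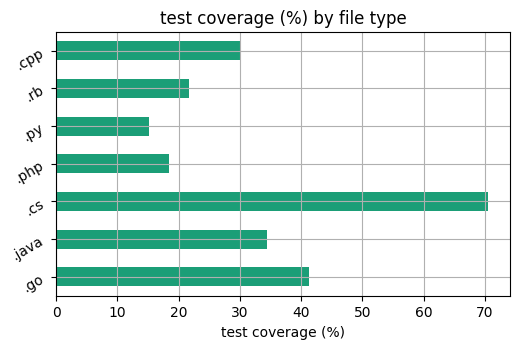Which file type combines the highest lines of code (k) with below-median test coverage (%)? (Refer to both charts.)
Chart 2 median test coverage (%) ≈ 30; below-median file types: .php, .py, .rb. Among those, .php has the highest lines of code (k) (≈ 250).

.php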